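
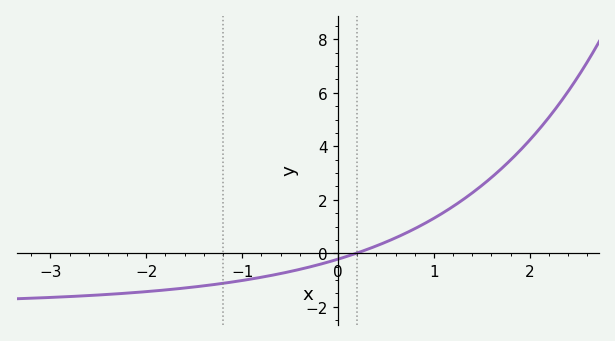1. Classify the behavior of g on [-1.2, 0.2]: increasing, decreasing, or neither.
increasing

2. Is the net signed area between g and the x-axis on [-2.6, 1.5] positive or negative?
negative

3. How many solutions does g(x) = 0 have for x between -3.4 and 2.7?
1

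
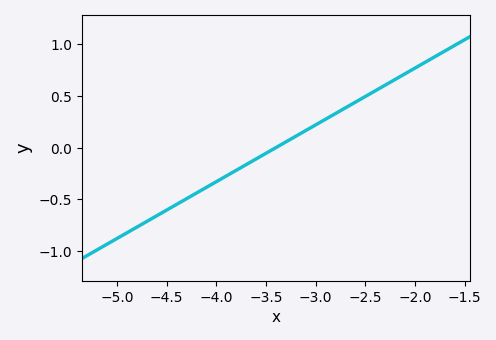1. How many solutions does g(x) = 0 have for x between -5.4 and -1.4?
1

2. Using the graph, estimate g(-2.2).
0.65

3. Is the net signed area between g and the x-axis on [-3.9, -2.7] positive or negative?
positive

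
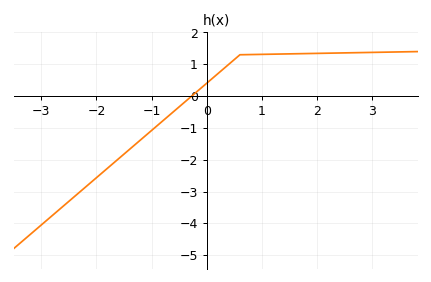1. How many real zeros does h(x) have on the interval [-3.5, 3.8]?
1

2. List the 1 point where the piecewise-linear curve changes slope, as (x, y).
(0.6, 1.3)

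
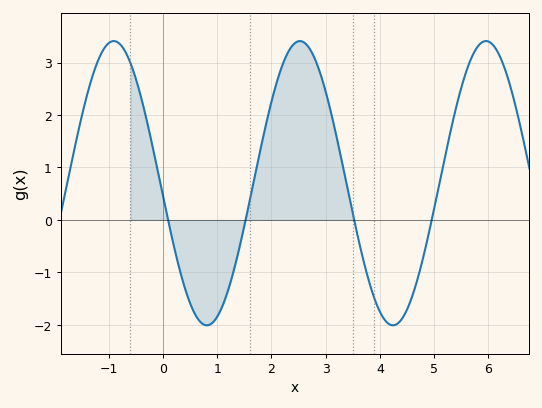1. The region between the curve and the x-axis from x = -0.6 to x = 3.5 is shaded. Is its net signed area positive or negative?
positive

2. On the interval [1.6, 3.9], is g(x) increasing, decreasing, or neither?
neither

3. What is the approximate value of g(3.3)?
1.1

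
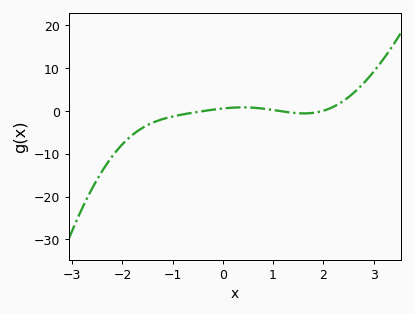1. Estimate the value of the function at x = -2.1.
-9.06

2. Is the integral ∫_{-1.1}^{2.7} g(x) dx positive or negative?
positive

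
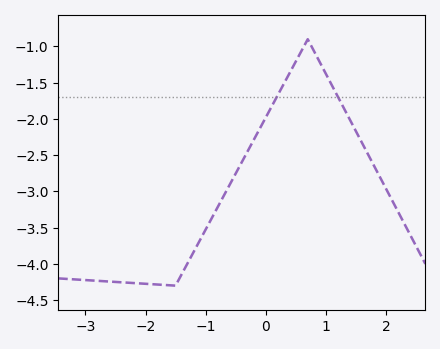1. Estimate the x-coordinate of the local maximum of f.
0.7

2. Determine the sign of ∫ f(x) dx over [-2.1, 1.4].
negative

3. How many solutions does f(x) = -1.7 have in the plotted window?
2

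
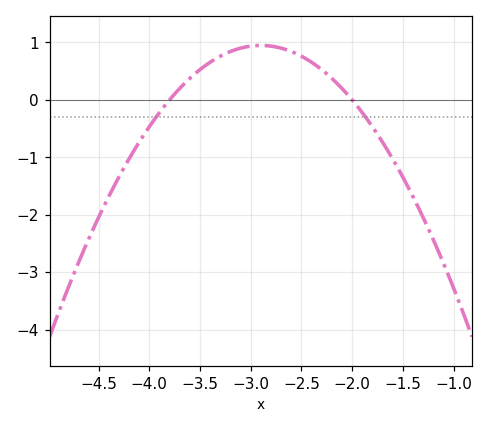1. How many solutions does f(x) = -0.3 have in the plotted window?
2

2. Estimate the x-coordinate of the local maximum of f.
-2.9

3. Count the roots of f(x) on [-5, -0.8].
2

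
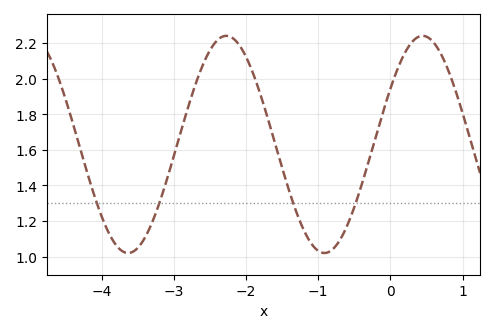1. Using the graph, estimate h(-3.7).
1.03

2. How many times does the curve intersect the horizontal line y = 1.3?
4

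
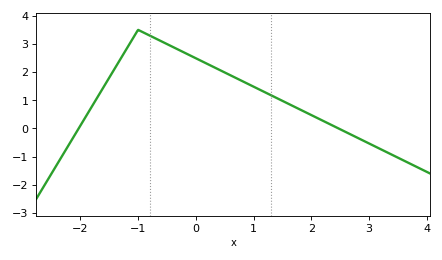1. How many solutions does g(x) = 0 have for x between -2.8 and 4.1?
2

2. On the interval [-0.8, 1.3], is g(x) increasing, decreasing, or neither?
decreasing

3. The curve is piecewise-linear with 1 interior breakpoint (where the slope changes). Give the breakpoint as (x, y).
(-1, 3.5)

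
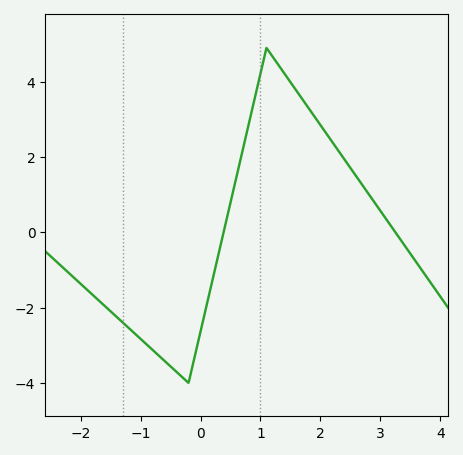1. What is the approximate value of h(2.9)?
0.8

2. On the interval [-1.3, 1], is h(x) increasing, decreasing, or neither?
neither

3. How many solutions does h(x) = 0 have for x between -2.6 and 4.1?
2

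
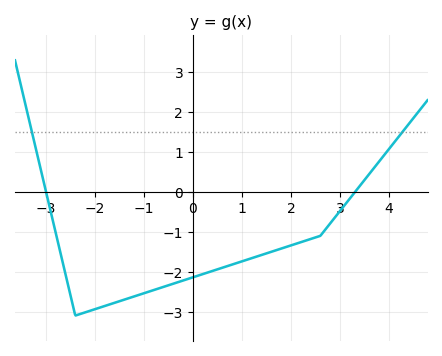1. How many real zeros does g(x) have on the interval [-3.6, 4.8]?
2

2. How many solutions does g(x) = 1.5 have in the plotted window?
2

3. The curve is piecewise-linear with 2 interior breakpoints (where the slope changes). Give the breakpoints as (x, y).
(-2.4, -3.1); (2.6, -1.1)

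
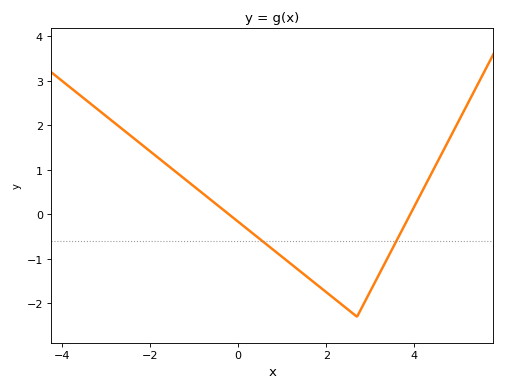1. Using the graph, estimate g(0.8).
-0.799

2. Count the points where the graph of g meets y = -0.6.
2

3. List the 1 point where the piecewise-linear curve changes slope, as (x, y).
(2.7, -2.3)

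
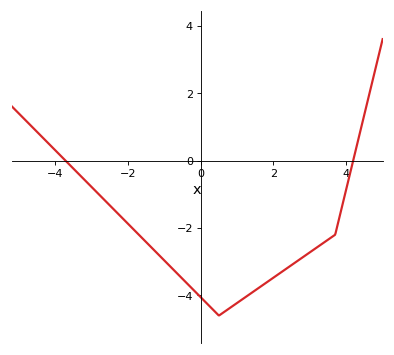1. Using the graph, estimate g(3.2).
-2.58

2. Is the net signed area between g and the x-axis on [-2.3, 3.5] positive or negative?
negative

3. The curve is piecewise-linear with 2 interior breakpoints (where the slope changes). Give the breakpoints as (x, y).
(0.5, -4.6); (3.7, -2.2)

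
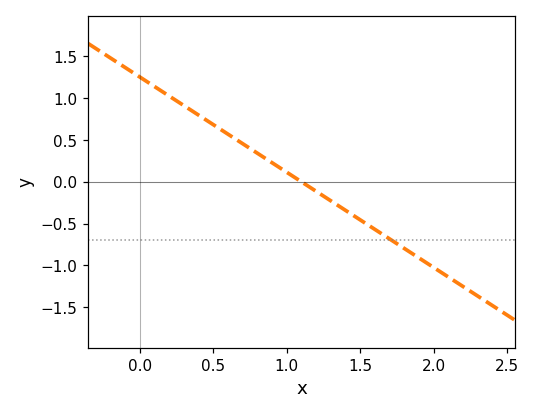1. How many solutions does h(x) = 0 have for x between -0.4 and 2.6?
1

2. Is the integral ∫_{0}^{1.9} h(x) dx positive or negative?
positive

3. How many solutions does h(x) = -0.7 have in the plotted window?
1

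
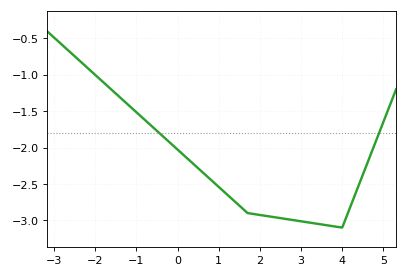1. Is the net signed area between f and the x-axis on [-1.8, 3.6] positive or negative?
negative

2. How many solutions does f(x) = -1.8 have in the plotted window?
2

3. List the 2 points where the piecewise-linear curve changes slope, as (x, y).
(1.7, -2.9); (4, -3.1)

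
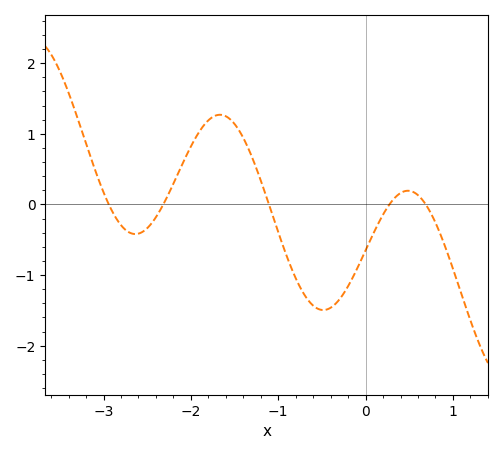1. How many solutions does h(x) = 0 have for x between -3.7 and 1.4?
5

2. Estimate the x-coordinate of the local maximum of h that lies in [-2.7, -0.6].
-1.7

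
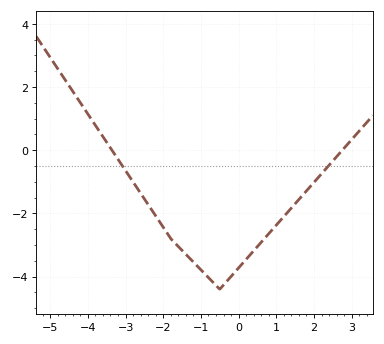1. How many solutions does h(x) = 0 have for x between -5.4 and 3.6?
2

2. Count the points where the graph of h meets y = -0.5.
2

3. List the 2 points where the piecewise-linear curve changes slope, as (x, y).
(-1.8, -2.8); (-0.5, -4.4)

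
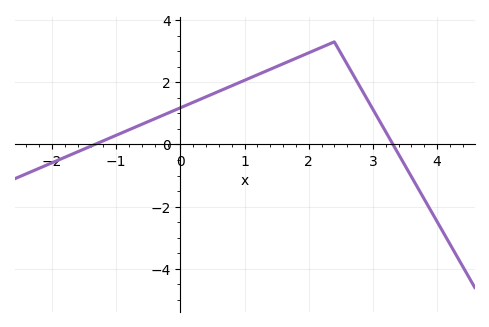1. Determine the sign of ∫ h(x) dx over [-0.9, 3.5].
positive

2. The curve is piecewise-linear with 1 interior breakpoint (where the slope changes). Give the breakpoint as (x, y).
(2.4, 3.3)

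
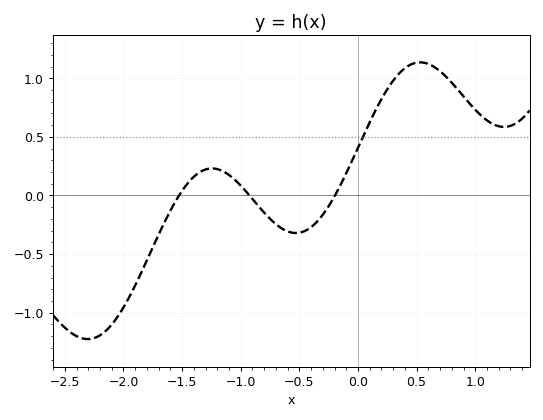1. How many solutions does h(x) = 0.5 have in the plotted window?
1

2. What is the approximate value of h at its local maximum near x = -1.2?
0.25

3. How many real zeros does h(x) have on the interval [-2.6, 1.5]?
3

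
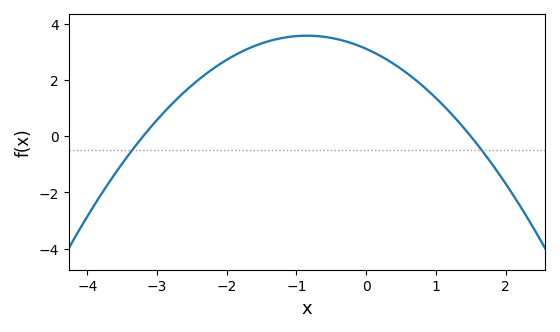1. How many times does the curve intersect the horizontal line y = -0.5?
2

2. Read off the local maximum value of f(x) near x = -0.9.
3.6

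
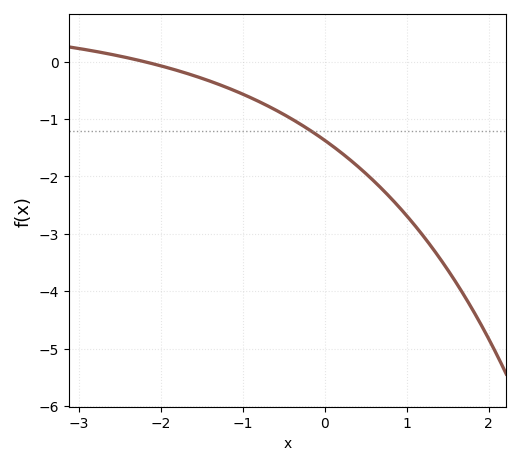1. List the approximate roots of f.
-2.2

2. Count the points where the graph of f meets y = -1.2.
1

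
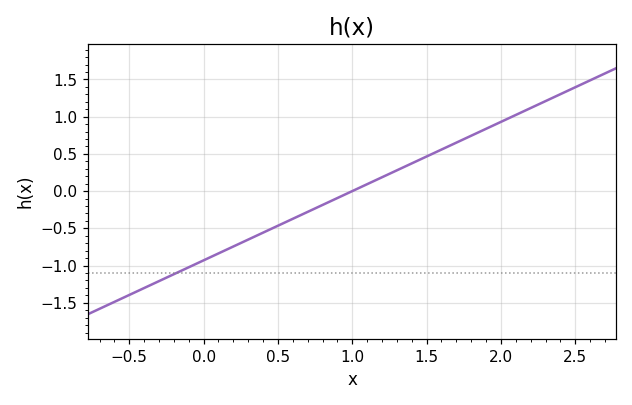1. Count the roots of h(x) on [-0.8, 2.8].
1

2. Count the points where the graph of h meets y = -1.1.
1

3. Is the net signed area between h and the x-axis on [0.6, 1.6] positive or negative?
positive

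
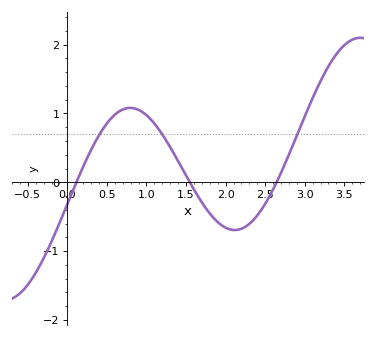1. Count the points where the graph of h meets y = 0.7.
3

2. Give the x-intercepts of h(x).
0.114, 1.55, 2.64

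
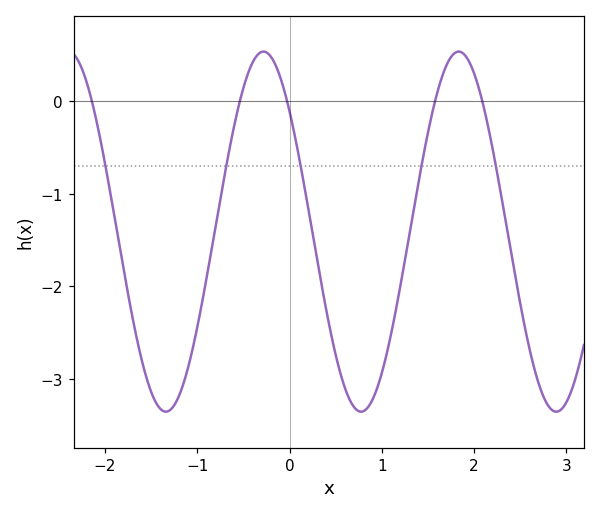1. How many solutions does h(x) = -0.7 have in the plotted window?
5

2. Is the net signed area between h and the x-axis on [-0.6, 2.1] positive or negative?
negative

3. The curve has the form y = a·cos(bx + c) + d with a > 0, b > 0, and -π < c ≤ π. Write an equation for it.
y = 1.94cos(3x + 0.84) - 1.41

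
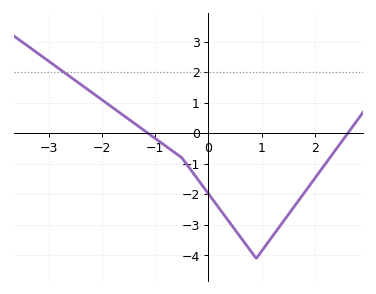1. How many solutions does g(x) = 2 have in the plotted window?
1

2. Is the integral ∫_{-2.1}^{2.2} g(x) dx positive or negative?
negative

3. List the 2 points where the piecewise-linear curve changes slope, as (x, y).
(-0.5, -0.8); (0.9, -4.1)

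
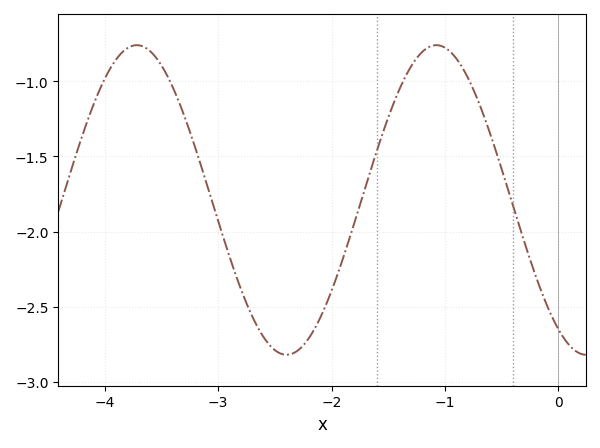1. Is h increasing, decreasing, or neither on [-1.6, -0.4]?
neither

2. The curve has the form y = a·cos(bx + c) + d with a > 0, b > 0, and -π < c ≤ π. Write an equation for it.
y = 1.03cos(2.4x + 2.6) - 1.79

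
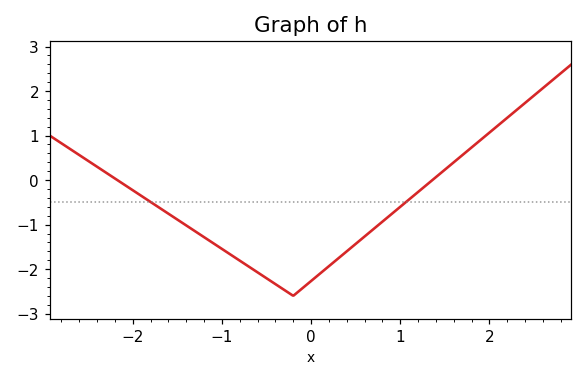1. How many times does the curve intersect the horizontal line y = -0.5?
2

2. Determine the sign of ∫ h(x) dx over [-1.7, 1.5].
negative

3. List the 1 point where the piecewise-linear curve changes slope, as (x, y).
(-0.2, -2.6)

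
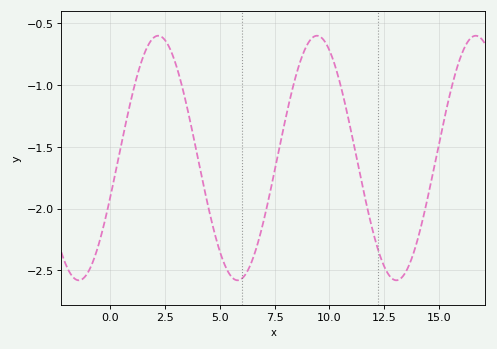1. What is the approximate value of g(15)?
-1.45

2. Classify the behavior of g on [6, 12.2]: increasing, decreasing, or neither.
neither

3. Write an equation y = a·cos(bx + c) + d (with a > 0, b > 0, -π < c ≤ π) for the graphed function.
y = 0.99cos(0.87x - 1.9) - 1.59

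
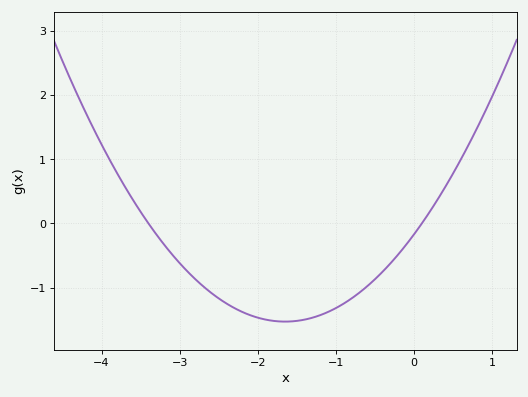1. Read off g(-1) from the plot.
-1.3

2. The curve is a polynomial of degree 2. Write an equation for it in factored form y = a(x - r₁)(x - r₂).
y = 0.5(x + 3.4)(x - 0.1)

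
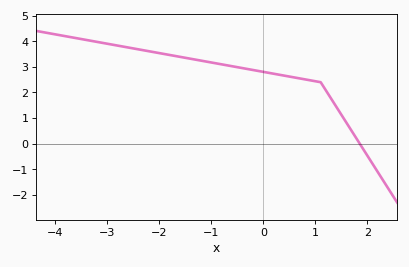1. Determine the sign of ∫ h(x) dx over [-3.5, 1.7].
positive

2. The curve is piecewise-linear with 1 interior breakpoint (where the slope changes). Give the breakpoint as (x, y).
(1.1, 2.4)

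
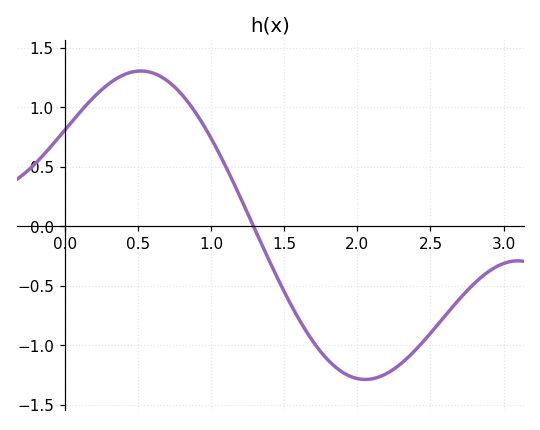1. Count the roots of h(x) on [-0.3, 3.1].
1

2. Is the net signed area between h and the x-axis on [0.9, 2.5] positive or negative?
negative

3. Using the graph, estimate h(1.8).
-1.13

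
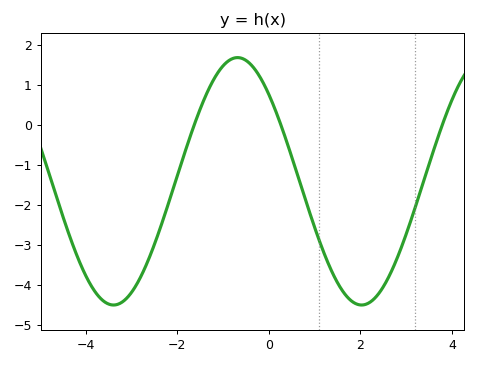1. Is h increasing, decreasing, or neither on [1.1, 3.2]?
neither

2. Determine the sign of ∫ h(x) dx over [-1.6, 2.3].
negative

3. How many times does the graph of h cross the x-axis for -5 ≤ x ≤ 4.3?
3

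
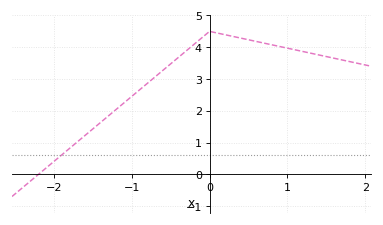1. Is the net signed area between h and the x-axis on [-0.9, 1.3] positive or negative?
positive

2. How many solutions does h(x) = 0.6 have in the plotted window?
1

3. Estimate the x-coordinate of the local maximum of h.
-0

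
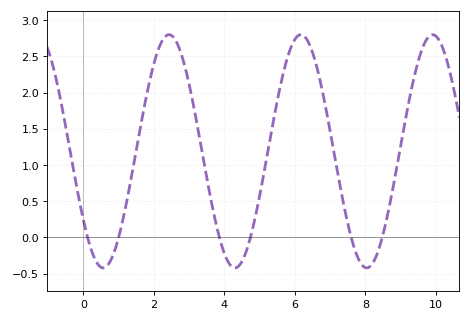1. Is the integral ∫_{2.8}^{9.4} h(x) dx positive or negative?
positive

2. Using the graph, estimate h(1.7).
1.75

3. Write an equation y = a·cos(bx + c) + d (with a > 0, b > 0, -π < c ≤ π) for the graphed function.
y = 1.61cos(1.7x + 2.2) + 1.19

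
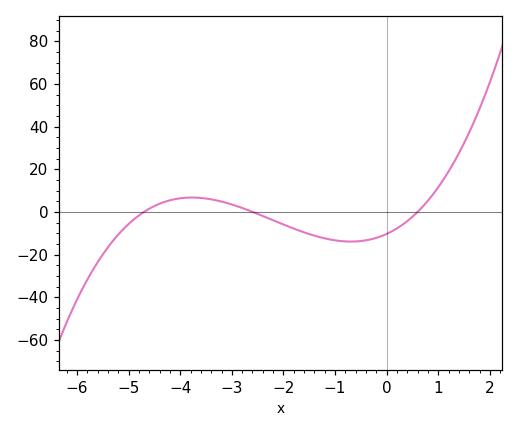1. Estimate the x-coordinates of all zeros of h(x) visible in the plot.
-4.7, -2.6, 0.6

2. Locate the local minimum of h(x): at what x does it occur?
-0.693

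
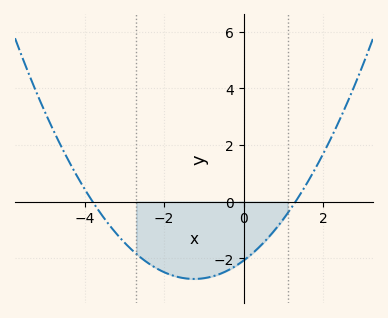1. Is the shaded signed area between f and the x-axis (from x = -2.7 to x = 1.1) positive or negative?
negative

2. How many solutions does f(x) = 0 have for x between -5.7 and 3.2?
2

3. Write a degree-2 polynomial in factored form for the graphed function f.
y = 0.42(x + 3.8)(x - 1.3)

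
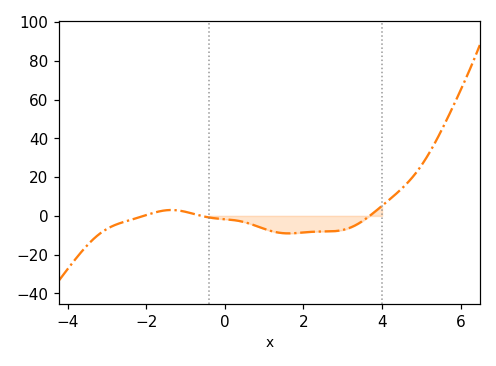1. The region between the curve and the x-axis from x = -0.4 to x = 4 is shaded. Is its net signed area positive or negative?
negative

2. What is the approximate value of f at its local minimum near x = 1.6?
-10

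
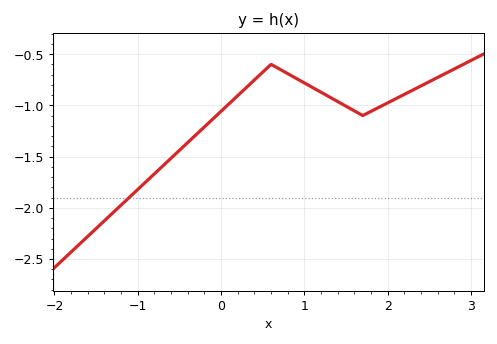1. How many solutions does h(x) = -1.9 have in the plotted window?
1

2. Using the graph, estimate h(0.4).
-0.75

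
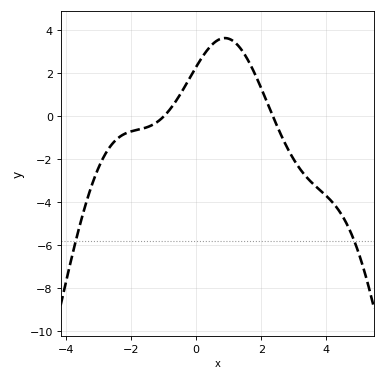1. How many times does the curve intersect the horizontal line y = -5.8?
2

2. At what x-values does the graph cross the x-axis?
-1, 2.4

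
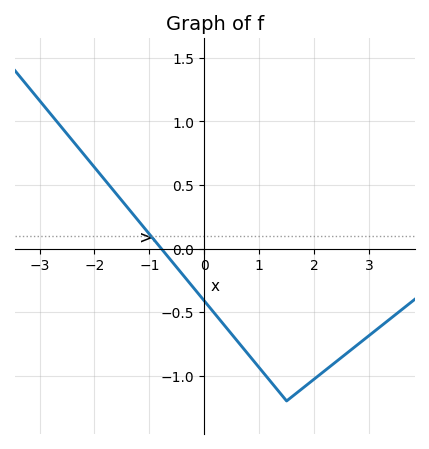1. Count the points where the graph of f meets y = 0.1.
1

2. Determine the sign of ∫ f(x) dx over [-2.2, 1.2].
negative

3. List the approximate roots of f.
-0.783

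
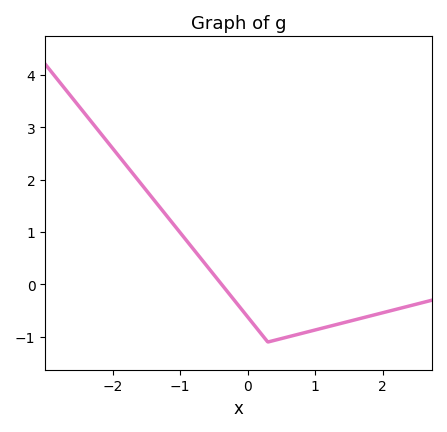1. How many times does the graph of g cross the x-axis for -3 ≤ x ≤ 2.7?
1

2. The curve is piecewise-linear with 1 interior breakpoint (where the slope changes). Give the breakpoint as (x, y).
(0.3, -1.1)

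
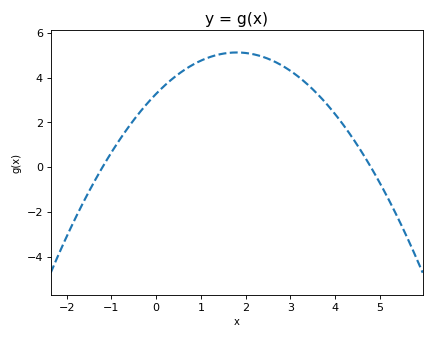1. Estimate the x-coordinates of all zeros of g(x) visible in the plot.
-1.2, 4.8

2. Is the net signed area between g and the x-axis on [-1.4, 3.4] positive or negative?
positive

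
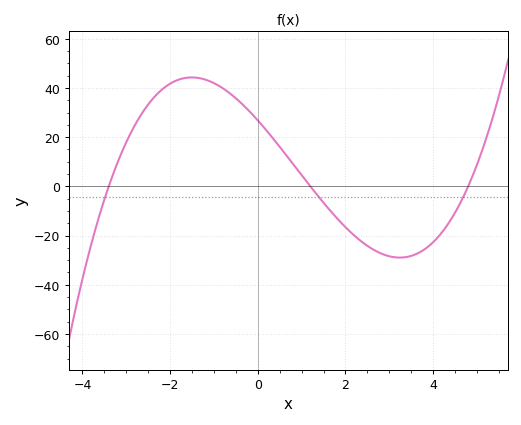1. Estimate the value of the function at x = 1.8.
-12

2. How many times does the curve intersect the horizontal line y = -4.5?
3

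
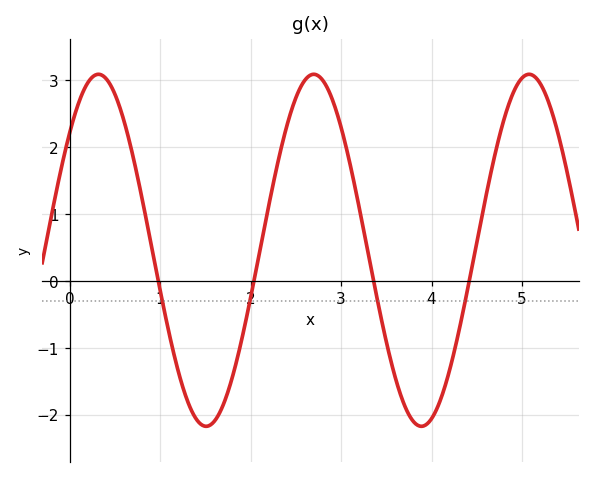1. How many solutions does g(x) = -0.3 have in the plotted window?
4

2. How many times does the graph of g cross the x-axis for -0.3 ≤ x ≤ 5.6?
4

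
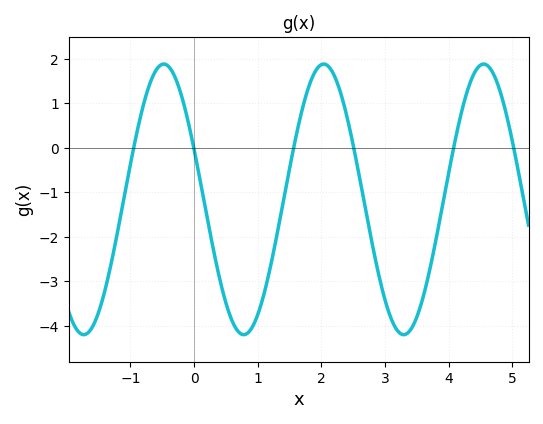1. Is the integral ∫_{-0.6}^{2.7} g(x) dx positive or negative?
negative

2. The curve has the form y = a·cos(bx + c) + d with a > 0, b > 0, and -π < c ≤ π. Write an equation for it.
y = 3.04cos(2.5x + 1.2) - 1.16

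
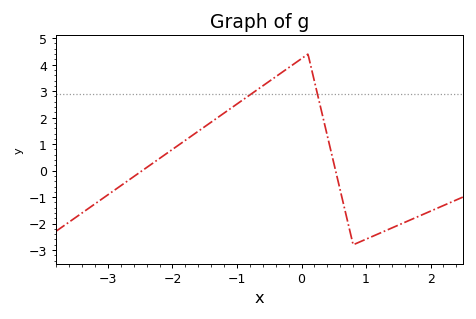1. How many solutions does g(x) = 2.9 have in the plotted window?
2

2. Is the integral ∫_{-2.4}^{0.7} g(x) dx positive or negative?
positive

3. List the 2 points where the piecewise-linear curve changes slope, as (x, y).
(0.1, 4.4); (0.8, -2.8)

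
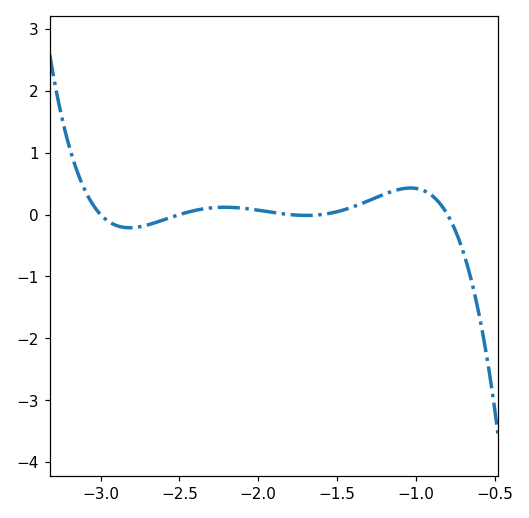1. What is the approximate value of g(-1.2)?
0.3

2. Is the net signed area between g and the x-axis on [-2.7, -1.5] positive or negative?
positive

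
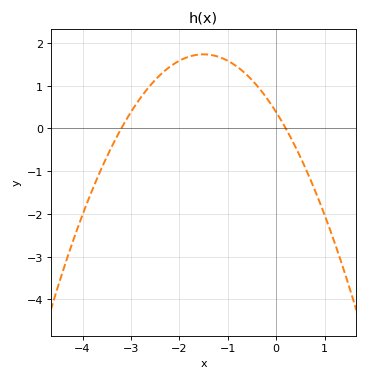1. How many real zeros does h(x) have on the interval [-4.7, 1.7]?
2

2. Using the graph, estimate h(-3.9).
-1.7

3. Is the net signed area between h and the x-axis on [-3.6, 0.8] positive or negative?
positive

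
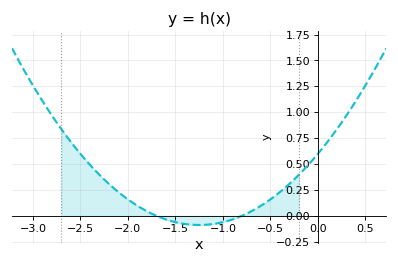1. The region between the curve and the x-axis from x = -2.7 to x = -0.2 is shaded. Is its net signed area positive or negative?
positive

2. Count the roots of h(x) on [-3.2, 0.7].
2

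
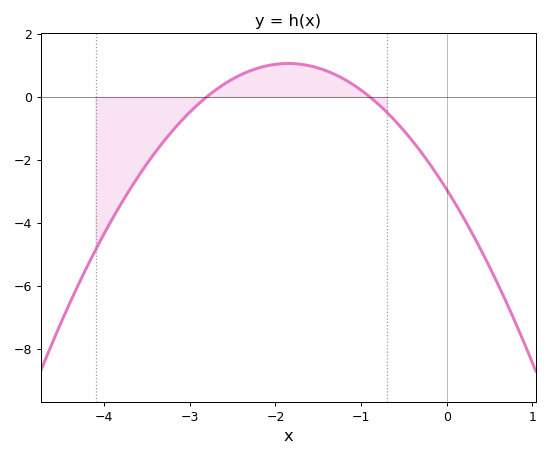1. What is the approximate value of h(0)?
-3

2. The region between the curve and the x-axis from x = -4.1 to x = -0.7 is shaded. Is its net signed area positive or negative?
negative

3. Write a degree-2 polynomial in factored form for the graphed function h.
y = -1.17(x + 2.8)(x + 0.9)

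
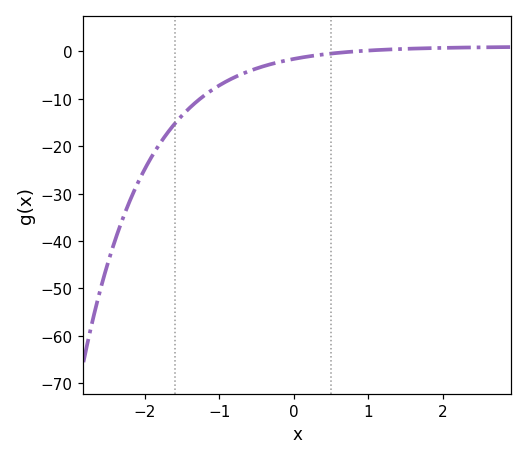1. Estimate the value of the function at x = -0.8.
-5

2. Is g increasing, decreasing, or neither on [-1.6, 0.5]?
increasing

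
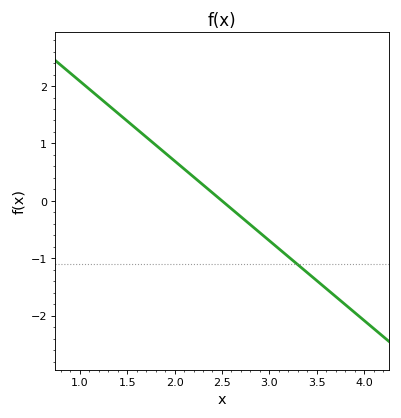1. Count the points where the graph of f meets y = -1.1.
1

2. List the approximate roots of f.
2.5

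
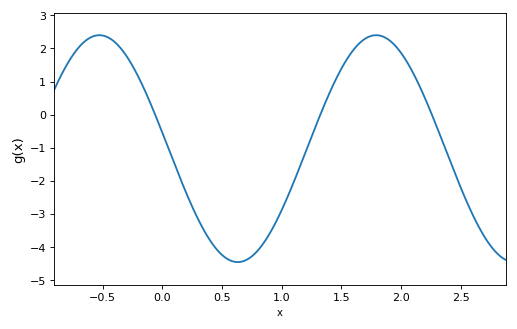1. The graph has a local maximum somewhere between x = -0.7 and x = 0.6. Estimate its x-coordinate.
-0.528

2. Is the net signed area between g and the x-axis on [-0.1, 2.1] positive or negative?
negative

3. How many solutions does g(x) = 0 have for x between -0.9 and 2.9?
3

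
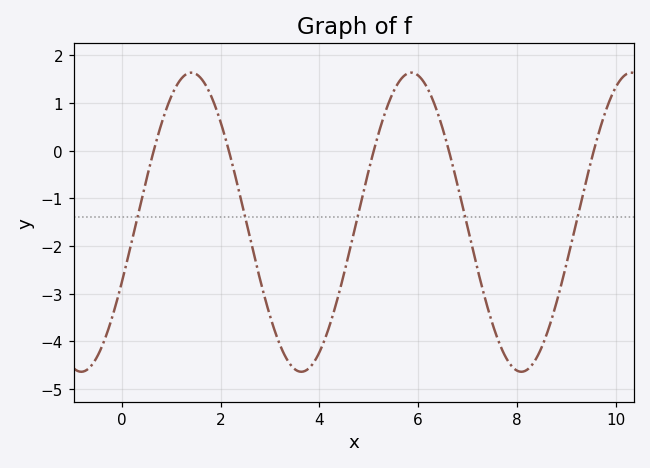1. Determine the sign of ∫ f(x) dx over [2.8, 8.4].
negative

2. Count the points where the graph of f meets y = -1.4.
5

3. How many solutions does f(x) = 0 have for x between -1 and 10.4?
5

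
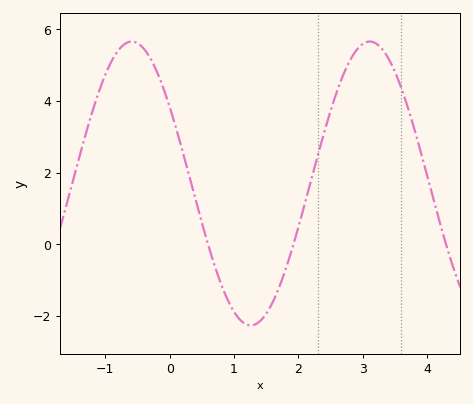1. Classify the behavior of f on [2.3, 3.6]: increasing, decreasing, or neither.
neither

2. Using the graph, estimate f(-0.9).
5.12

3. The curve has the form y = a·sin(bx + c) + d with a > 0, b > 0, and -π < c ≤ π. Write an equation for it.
y = 3.96sin(1.7x + 2.57) + 1.7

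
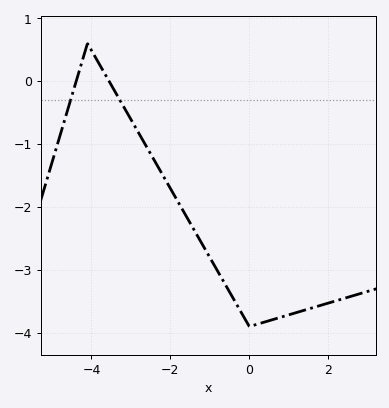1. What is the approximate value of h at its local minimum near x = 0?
-3.9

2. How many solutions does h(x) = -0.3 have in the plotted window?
2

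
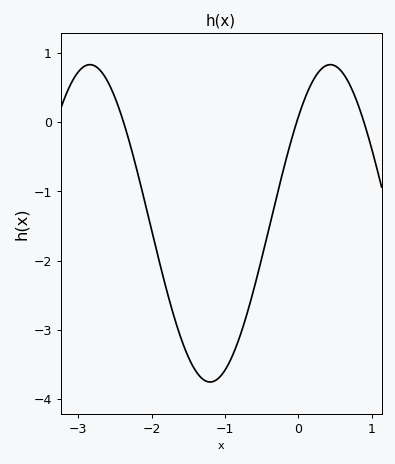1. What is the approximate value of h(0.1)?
0.377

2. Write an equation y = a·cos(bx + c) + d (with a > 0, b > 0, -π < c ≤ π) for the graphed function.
y = 2.29cos(1.92x - 0.832) - 1.46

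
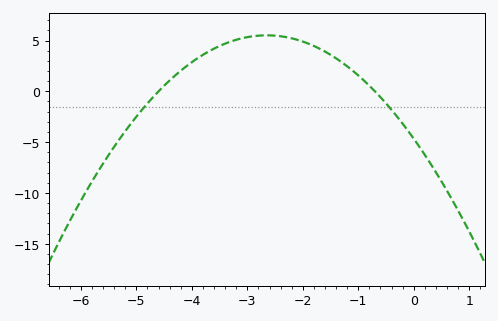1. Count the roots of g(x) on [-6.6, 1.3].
2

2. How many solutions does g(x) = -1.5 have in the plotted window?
2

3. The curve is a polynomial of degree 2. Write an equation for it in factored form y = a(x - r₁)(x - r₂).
y = -1.45(x + 4.6)(x + 0.7)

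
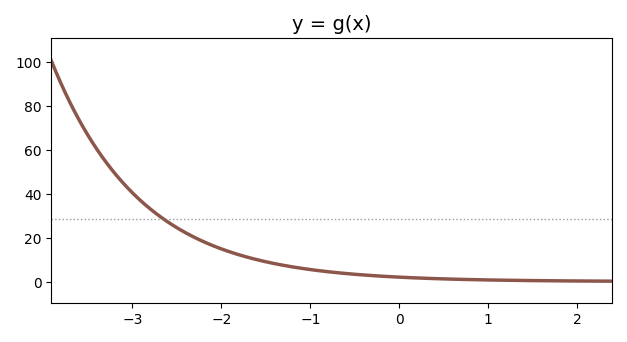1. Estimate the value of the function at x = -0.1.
2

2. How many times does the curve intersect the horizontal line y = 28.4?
1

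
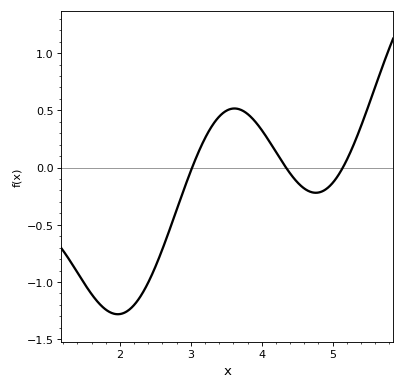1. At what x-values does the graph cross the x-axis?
3, 4.3, 5.1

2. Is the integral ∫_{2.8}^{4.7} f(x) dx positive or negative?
positive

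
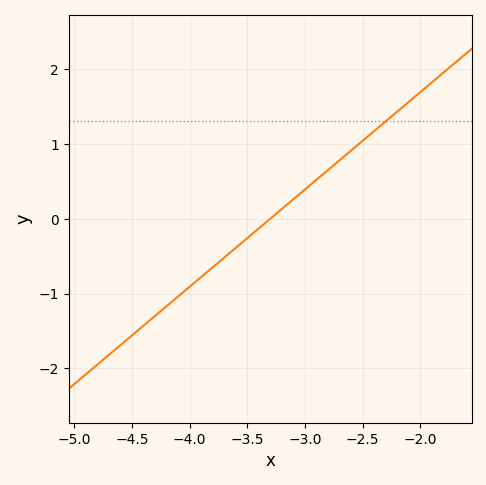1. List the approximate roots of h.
-3.3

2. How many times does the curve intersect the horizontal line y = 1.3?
1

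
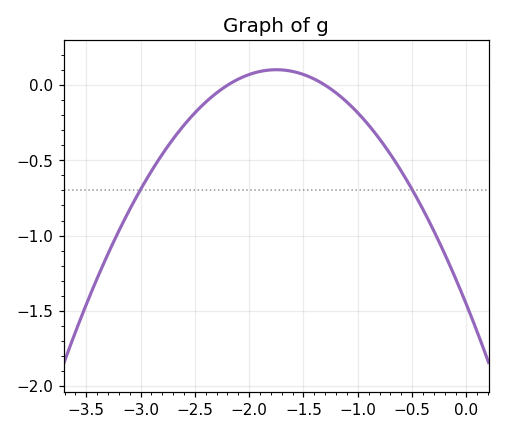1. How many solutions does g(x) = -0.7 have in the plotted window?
2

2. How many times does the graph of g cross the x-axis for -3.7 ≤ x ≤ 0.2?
2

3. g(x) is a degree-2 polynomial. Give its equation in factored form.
y = -0.51(x + 2.2)(x + 1.3)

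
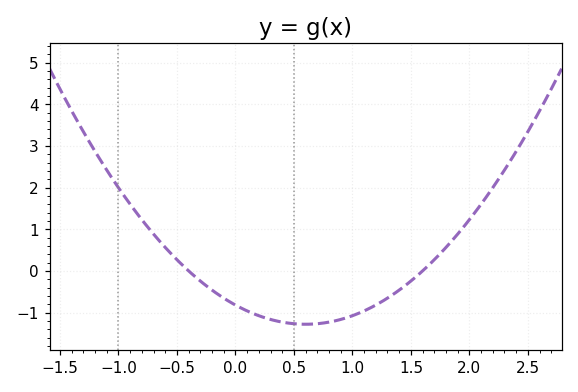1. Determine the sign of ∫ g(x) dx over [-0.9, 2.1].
negative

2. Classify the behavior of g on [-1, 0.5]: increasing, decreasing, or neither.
decreasing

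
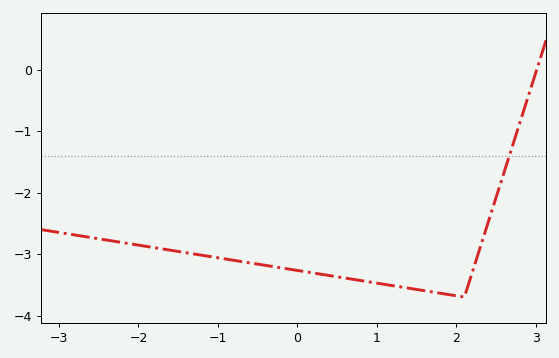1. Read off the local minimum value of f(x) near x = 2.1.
-3.7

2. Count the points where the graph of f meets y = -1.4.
1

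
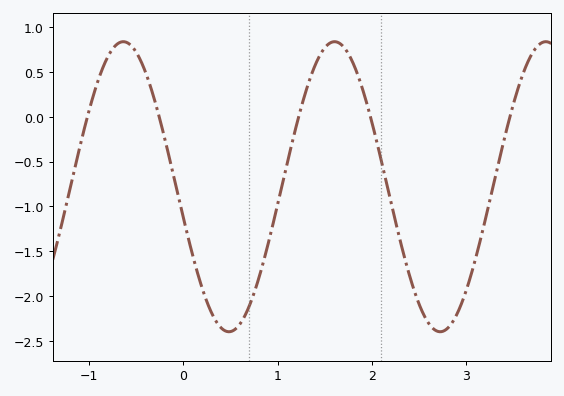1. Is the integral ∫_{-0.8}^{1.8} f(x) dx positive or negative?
negative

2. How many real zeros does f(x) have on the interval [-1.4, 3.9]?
5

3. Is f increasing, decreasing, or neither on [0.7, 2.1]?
neither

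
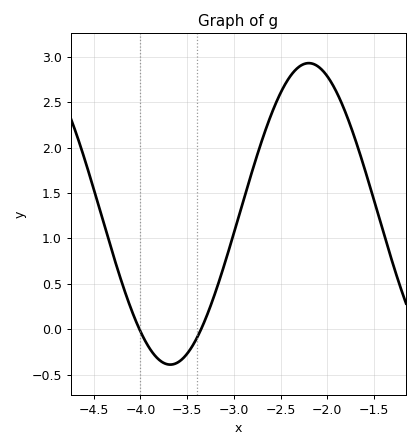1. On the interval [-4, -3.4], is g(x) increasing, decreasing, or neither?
neither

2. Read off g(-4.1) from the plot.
0.224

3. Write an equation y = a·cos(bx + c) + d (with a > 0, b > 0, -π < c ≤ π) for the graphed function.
y = 1.66cos(2.12x - 1.62) + 1.27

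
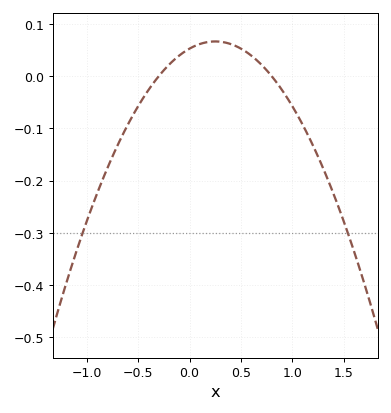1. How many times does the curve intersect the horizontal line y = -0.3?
2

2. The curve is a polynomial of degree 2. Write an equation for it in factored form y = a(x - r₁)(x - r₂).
y = -0.22(x + 0.3)(x - 0.8)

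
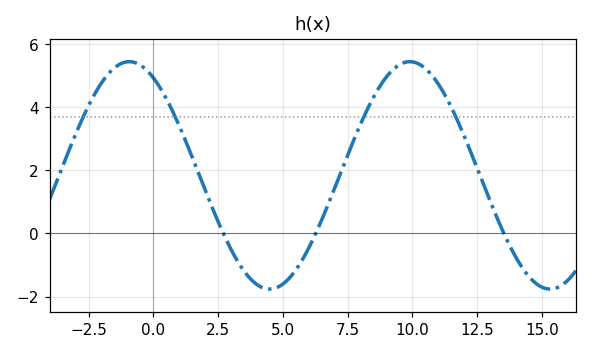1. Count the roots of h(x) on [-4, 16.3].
3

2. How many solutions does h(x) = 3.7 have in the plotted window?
4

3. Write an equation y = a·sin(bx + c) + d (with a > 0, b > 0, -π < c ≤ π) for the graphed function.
y = 3.6sin(0.58x + 2.1) + 1.84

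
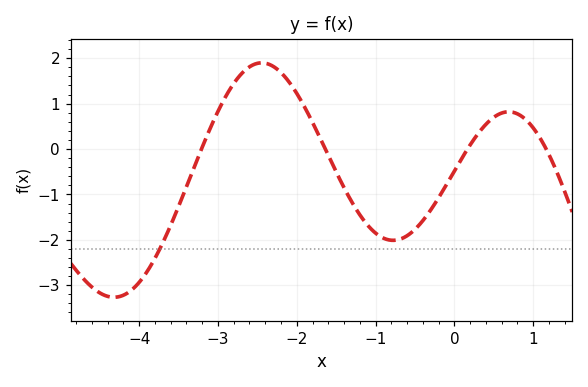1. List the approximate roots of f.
-3.2, -1.6, 0.2, 1.2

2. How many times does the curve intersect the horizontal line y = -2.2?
1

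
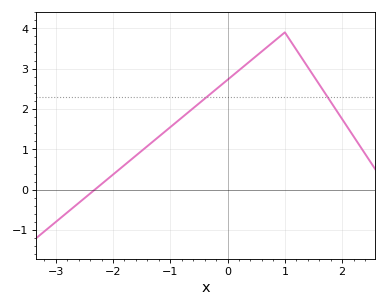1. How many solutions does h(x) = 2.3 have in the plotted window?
2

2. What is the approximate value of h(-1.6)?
0.846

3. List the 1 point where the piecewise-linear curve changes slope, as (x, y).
(1, 3.9)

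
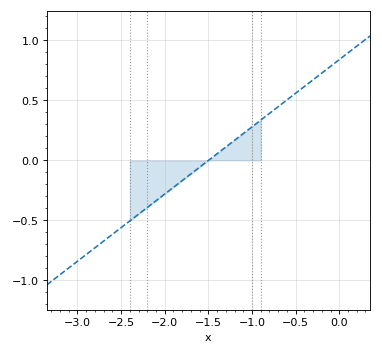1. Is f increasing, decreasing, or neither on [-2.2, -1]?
increasing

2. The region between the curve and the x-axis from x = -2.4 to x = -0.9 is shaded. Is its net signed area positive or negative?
negative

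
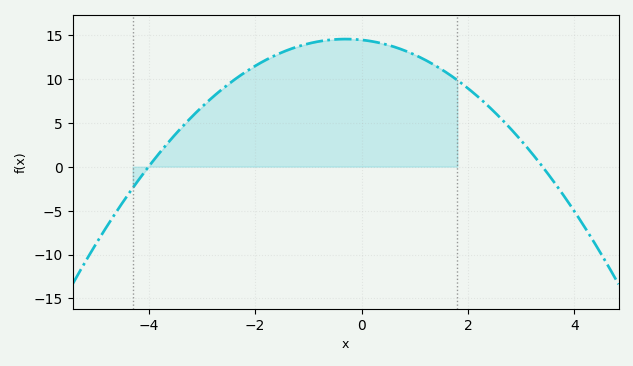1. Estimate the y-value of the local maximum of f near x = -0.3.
14.5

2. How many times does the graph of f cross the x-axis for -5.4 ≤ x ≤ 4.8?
2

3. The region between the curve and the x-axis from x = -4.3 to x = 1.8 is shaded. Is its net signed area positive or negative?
positive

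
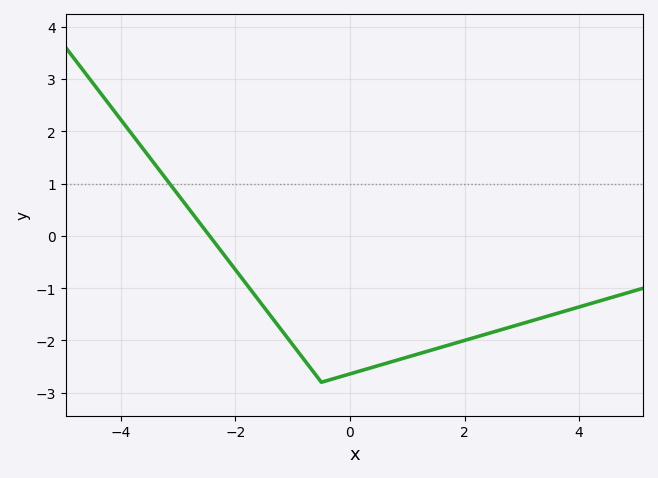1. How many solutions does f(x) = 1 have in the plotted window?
1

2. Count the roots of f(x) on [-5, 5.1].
1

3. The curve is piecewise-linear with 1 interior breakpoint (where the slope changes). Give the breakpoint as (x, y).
(-0.5, -2.8)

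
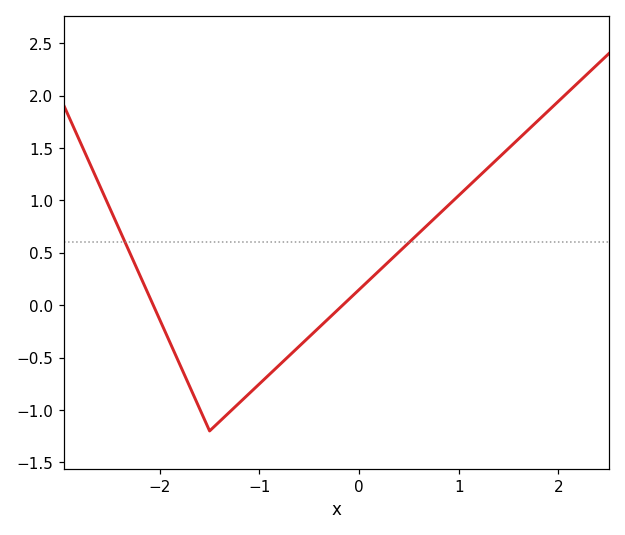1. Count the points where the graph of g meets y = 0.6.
2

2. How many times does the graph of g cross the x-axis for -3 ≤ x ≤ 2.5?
2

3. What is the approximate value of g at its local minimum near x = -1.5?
-1.2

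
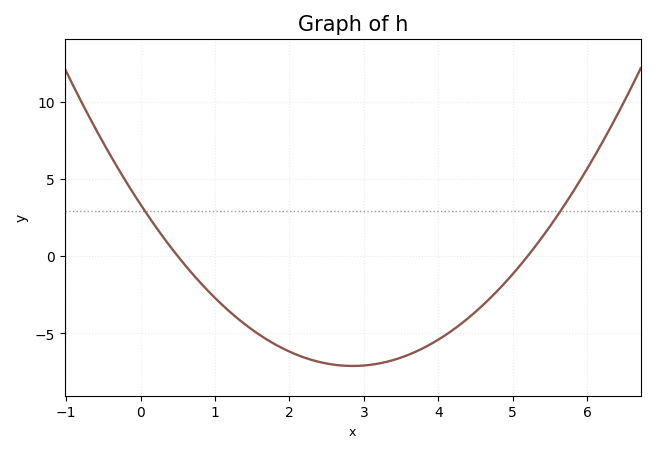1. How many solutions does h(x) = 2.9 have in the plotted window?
2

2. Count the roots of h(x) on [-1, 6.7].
2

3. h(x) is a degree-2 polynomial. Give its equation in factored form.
y = 1.29(x - 0.5)(x - 5.2)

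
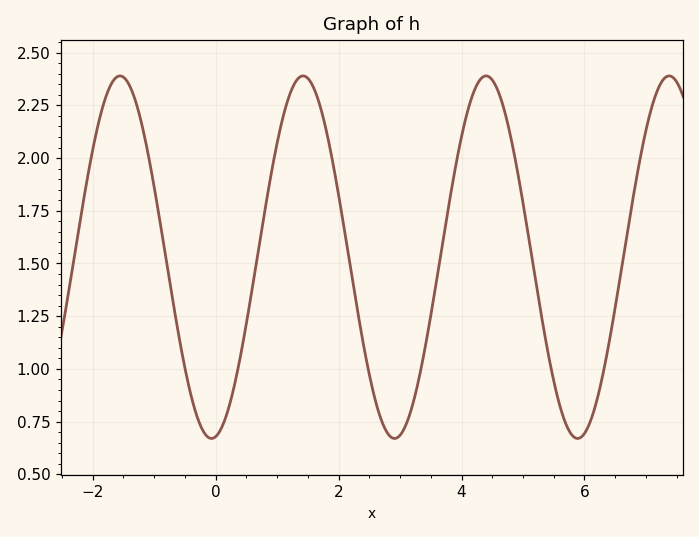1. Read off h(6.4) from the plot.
1.12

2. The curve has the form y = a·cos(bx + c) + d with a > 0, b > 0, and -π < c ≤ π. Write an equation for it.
y = 0.86cos(2.11x - 3) + 1.53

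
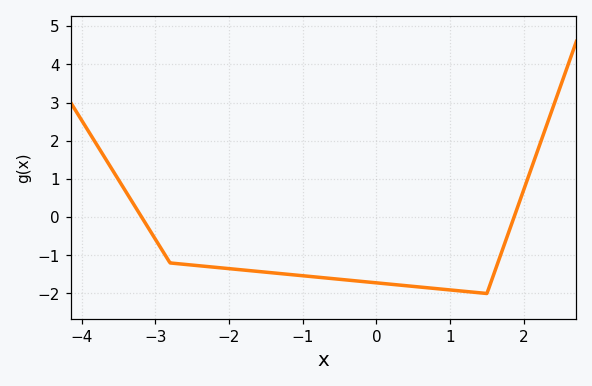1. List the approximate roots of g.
-3.19, 1.87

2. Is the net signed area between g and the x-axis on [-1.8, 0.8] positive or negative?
negative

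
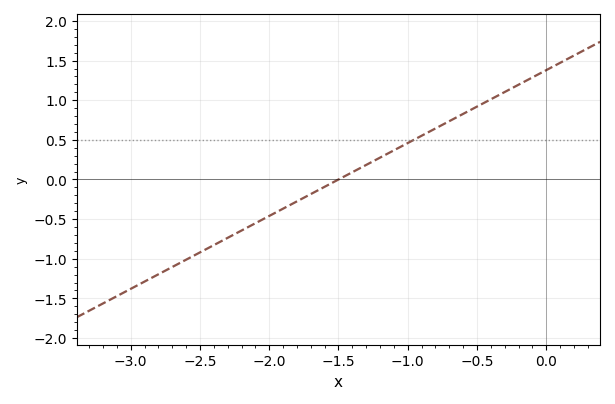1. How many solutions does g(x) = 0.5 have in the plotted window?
1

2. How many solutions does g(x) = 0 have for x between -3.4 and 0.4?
1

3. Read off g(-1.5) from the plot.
0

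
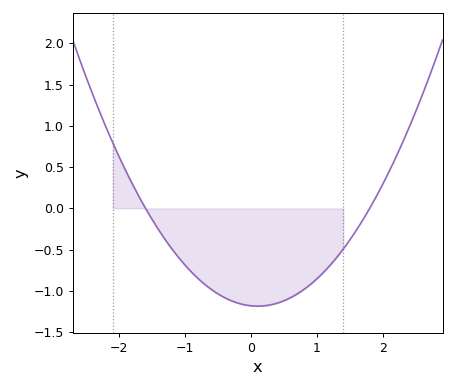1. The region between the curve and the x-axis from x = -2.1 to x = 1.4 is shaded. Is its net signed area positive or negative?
negative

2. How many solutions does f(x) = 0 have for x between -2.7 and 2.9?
2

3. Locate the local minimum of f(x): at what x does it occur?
0.1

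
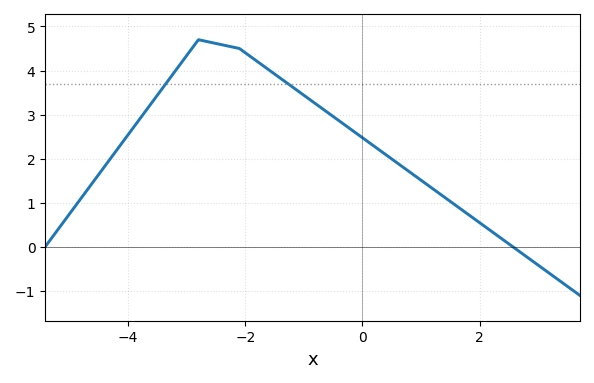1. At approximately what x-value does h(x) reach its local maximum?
-2.8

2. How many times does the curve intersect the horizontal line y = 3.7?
2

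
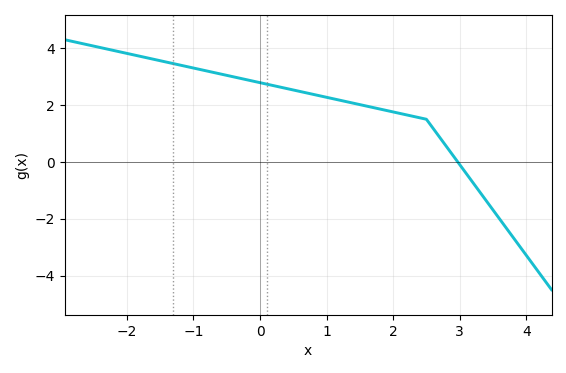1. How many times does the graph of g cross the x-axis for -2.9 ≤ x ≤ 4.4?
1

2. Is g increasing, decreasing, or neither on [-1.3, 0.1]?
decreasing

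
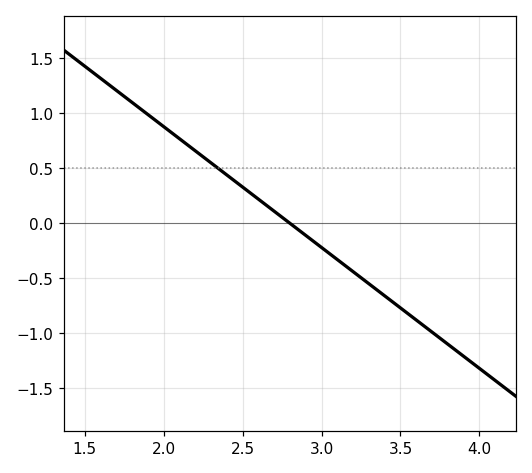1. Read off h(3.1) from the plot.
-0.35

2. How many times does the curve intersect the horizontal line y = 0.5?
1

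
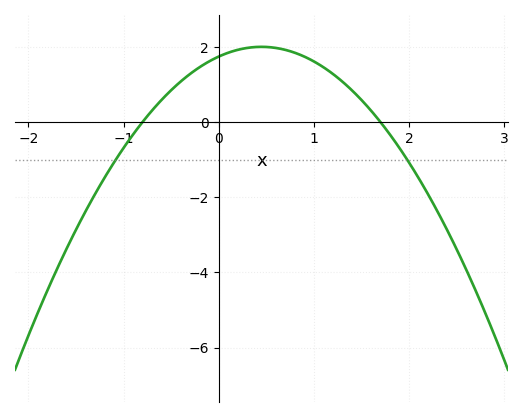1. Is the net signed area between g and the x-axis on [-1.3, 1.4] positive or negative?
positive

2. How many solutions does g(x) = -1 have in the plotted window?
2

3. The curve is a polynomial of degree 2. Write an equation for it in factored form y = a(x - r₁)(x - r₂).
y = -1.28(x + 0.8)(x - 1.7)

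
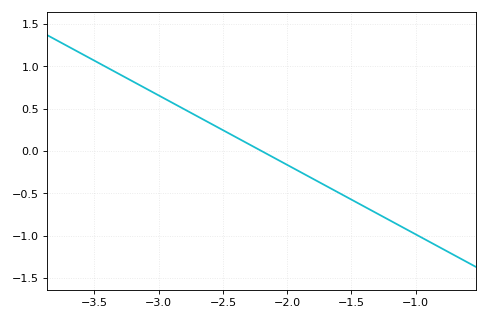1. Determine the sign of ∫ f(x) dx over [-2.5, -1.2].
negative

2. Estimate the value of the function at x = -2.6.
0.35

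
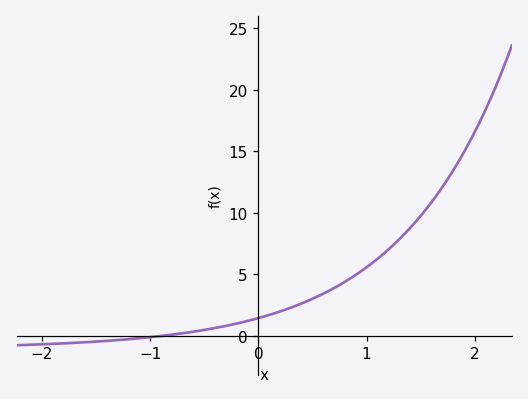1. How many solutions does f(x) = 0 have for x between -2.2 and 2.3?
1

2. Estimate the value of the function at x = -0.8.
0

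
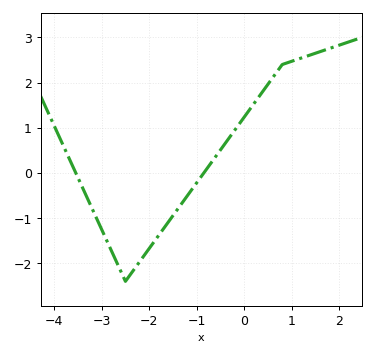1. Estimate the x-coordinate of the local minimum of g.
-2.5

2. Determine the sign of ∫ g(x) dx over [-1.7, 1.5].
positive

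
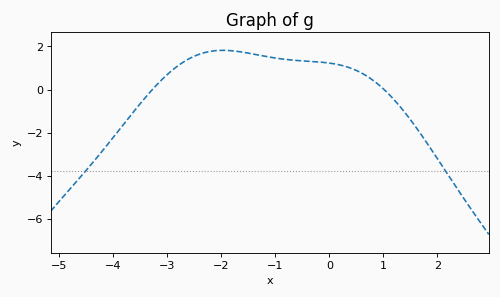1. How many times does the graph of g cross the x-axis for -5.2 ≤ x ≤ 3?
2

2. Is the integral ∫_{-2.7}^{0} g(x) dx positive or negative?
positive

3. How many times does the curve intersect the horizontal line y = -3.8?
2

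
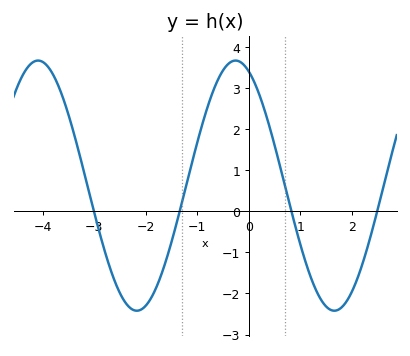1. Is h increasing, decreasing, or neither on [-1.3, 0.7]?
neither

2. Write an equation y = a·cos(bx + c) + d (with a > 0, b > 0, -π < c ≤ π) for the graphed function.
y = 3.05cos(1.64x + 0.422) + 0.63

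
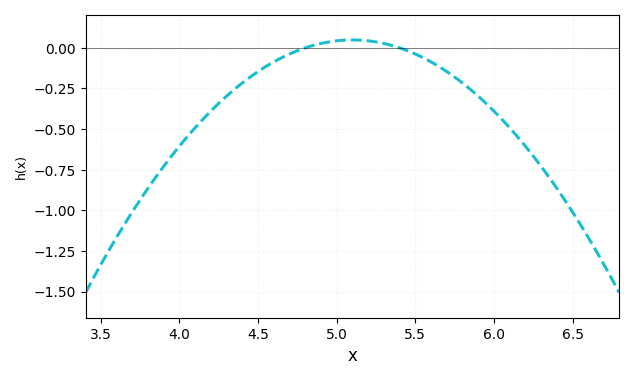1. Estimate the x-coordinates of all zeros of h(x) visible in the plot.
4.8, 5.4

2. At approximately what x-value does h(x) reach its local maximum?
5.1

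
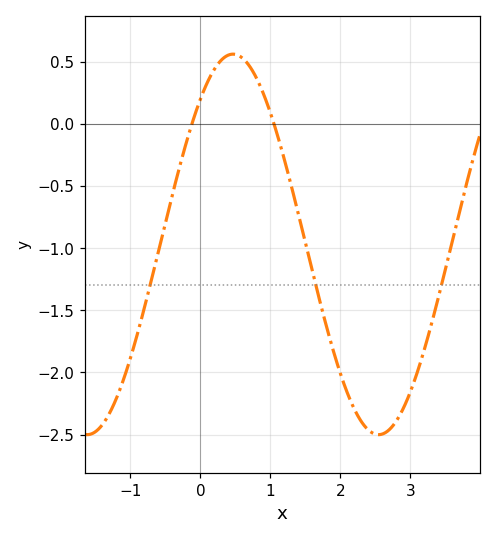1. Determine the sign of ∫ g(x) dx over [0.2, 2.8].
negative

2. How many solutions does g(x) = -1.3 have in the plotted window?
3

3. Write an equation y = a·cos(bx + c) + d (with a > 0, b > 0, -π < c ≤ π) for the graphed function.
y = 1.53cos(1.5x - 0.7) - 0.97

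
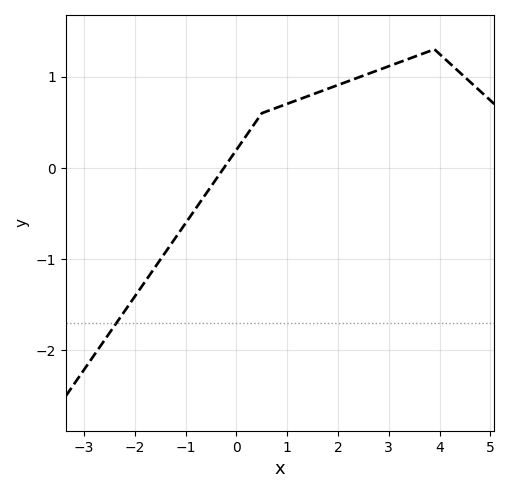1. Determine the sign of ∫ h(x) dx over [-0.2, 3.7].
positive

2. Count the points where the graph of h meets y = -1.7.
1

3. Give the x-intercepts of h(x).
-0.247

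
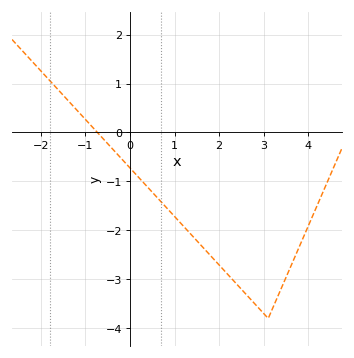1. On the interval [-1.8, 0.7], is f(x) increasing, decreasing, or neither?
decreasing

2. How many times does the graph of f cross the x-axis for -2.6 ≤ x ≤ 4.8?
1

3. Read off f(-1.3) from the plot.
0.6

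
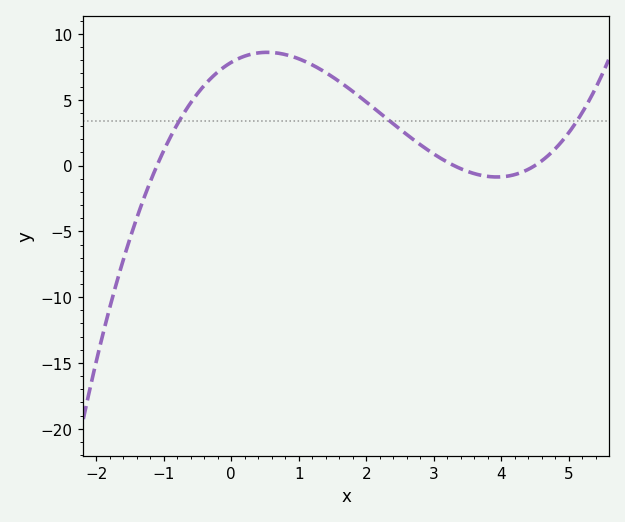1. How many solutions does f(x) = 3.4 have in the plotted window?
3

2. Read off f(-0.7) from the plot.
4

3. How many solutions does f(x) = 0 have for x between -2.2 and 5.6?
3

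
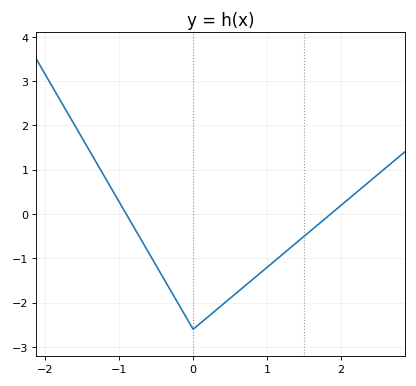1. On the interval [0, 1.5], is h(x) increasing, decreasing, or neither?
increasing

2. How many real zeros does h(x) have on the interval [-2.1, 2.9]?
2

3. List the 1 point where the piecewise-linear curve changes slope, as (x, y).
(0, -2.6)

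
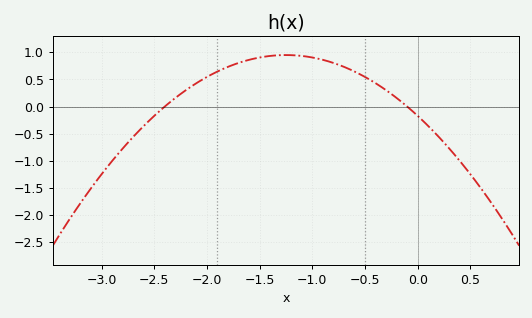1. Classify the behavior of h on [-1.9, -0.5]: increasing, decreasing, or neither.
neither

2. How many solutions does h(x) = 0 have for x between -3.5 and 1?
2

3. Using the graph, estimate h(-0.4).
0.432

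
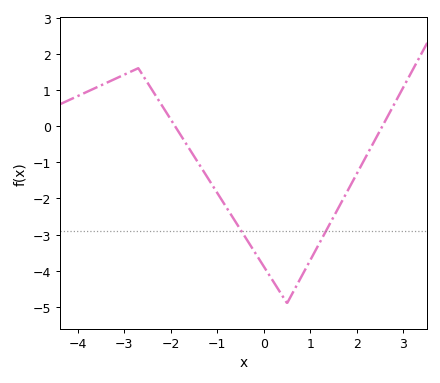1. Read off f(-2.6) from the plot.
1.4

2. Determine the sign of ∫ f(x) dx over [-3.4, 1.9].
negative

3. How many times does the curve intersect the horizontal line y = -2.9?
2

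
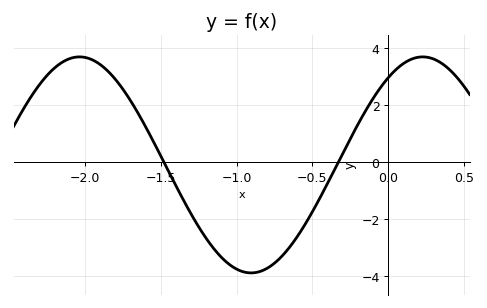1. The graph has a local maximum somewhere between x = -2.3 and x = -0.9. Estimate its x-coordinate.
-2.03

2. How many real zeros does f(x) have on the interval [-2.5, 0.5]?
2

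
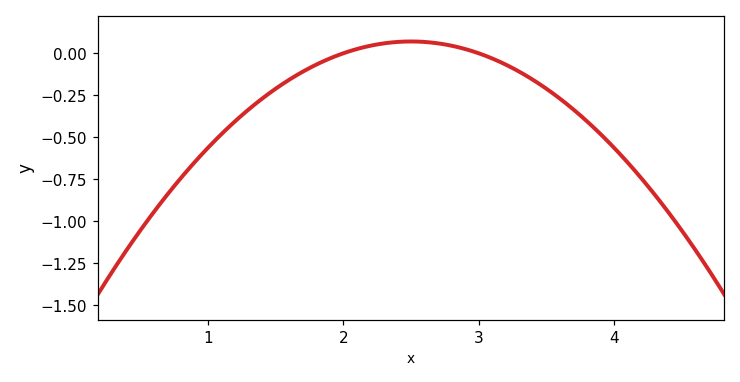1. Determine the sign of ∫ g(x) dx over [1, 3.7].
negative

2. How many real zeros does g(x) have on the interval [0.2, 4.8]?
2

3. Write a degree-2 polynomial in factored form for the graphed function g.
y = -0.28(x - 2)(x - 3)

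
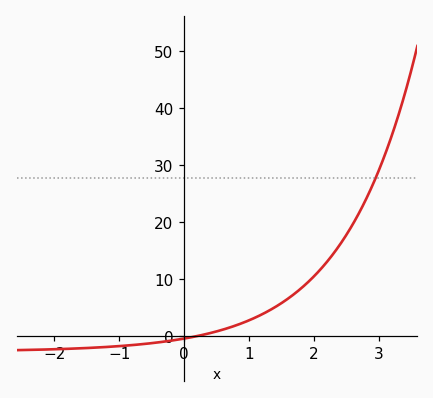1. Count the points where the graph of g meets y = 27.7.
1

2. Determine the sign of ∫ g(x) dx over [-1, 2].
positive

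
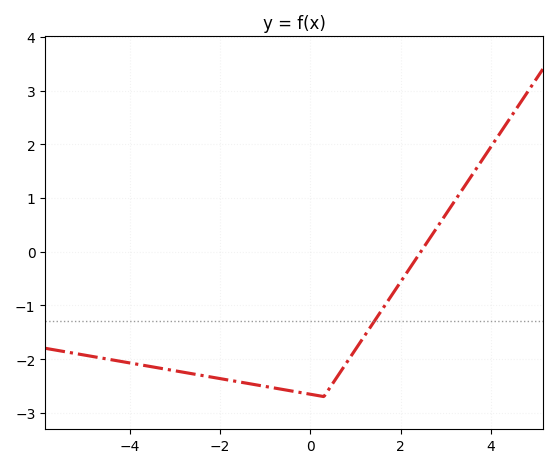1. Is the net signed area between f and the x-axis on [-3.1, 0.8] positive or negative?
negative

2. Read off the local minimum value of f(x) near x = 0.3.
-2.7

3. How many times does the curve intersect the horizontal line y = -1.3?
1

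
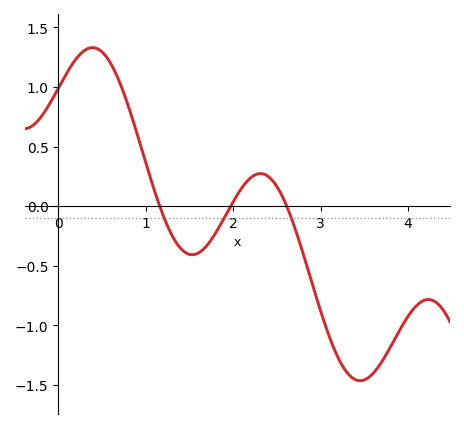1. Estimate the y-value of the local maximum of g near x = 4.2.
-0.8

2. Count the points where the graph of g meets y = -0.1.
3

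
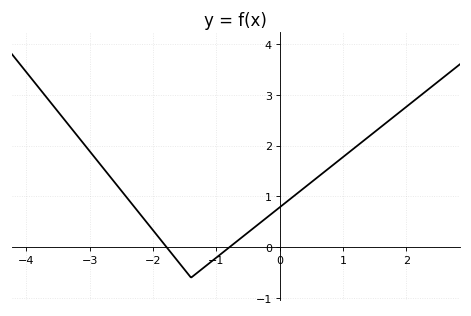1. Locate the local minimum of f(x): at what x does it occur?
-1.4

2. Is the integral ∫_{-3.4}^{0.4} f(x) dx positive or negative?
positive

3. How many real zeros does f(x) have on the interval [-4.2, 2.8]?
2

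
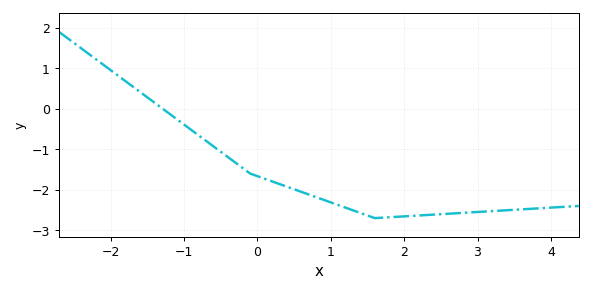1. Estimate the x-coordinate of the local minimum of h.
1.6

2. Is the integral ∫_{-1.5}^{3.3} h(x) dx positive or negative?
negative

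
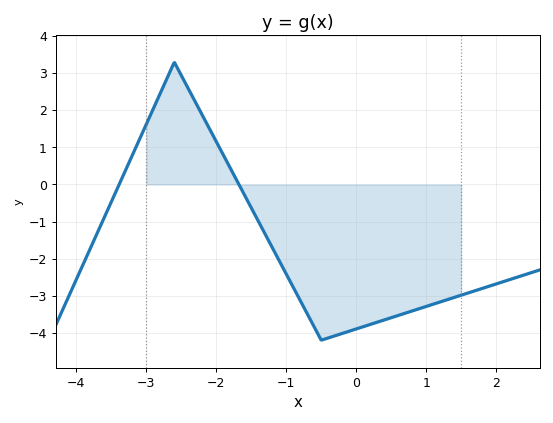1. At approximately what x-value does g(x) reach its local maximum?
-2.6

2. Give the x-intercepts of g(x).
-3.39, -1.68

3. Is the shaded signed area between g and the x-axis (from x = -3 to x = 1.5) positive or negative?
negative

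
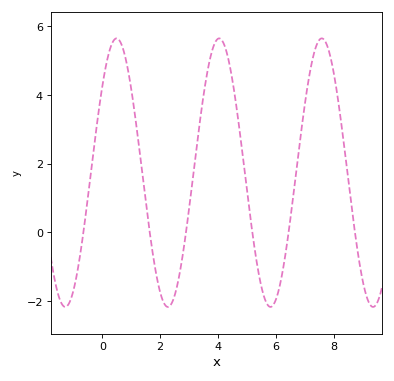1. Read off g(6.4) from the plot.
-0.2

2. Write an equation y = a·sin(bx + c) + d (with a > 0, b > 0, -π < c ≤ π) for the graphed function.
y = 3.91sin(1.8x + 0.7) + 1.74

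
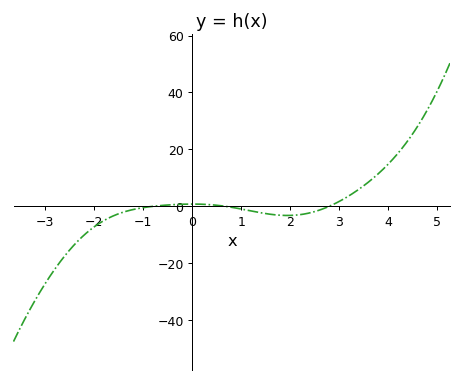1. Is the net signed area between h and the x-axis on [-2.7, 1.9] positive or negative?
negative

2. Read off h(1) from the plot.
-0.987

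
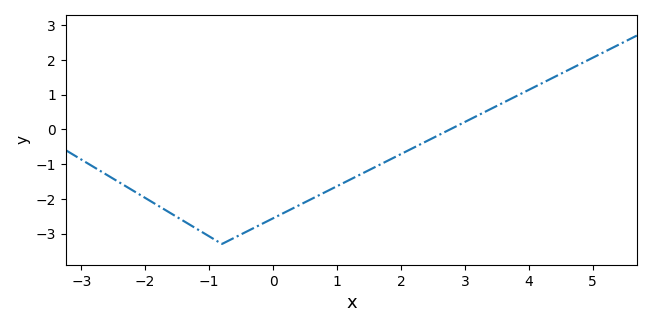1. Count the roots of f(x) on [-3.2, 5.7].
1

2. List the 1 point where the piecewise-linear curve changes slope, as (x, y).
(-0.8, -3.3)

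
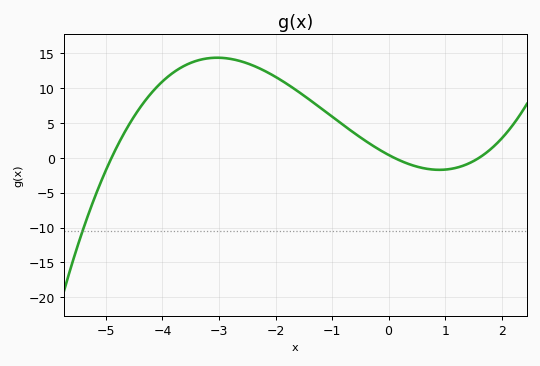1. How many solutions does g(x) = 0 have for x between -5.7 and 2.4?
3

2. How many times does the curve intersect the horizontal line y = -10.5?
1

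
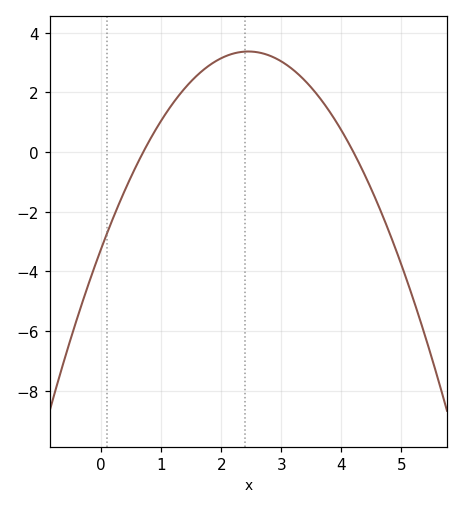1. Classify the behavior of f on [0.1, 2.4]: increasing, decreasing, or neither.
increasing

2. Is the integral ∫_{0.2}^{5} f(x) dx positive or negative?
positive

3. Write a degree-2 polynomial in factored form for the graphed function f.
y = -1.1(x - 0.7)(x - 4.2)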